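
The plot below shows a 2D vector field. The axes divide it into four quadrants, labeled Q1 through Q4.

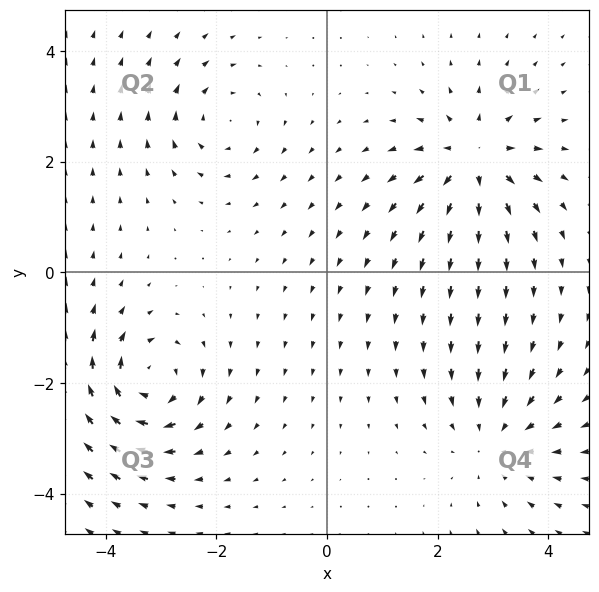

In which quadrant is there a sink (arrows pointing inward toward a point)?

The sink sits at approximately (3.1, -3.0), which lies in quadrant Q4. The divergence there is about -4, negative as expected for a sink.

Q4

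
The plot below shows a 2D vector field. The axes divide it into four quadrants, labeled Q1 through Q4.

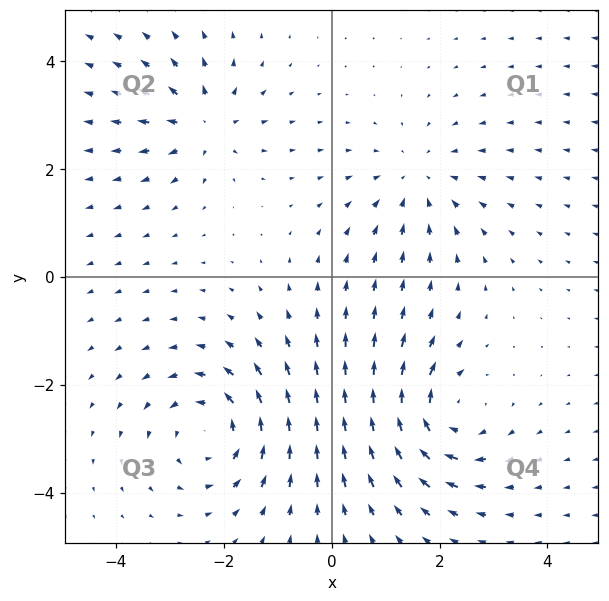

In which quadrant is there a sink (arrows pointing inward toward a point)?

Q1

The sink sits at approximately (1.6, 1.8), which lies in quadrant Q1. The divergence there is about -3, negative as expected for a sink.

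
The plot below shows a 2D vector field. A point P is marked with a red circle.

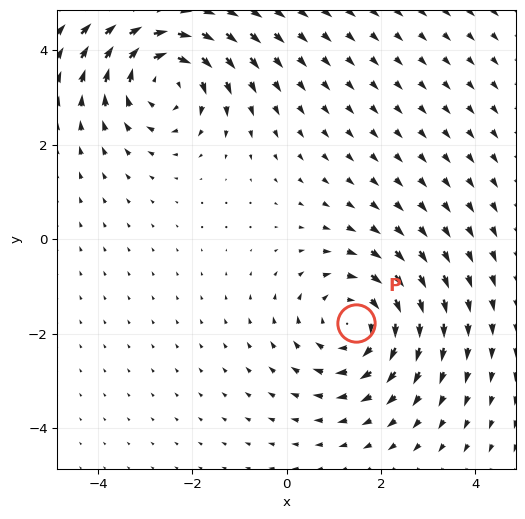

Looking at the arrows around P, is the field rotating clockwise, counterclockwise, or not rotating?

Near P at (1.5, -1.8) the arrows circulate clockwise. The curl (z-component) there is about -3; negative curl means clockwise rotation.

clockwise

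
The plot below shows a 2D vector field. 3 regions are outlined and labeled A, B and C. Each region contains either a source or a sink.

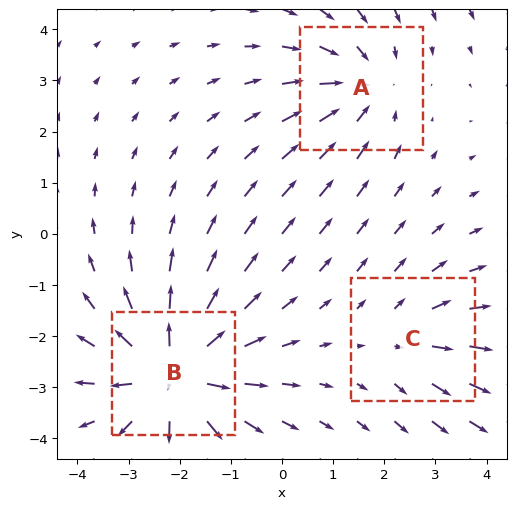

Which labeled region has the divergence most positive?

B

Divergence at each region's feature centre — A: about -3, B: about +5, C: about +2. Region B is most positive.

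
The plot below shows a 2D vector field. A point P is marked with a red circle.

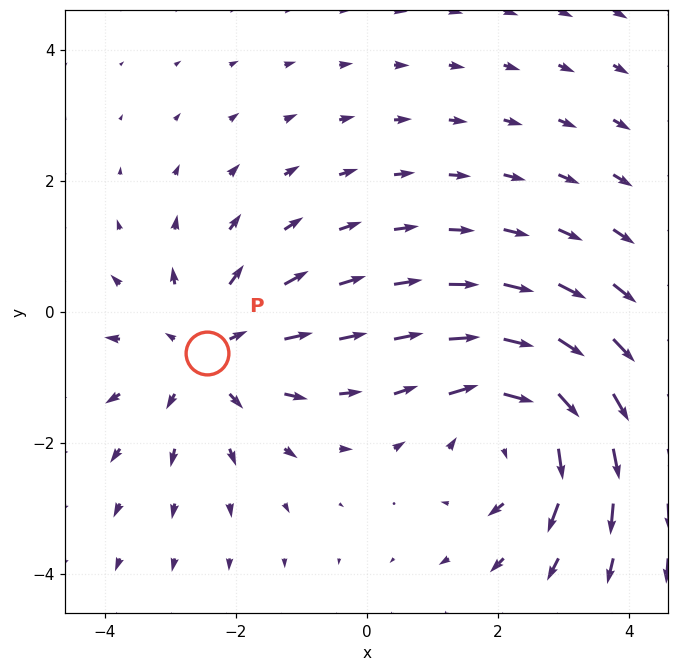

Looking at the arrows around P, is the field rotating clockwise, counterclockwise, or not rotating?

not rotating

Near P at (-2.4, -0.6) the arrows show no circulation. The curl there is ≈0.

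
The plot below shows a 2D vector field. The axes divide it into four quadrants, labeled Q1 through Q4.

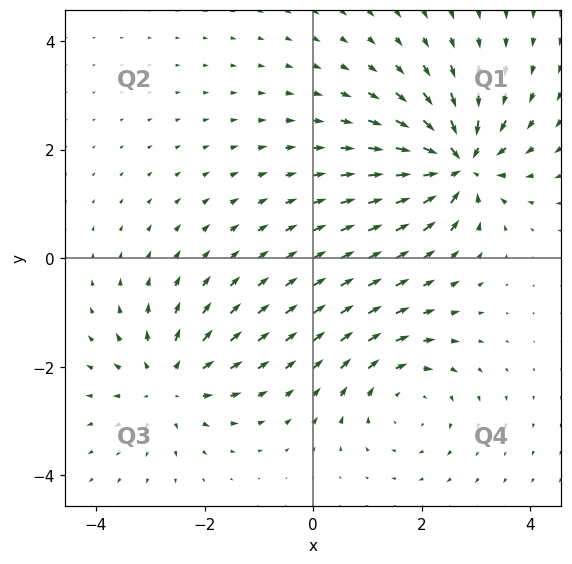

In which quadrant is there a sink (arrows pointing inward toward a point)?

The sink sits at approximately (2.7, 1.7), which lies in quadrant Q1. The divergence there is about -7, negative as expected for a sink.

Q1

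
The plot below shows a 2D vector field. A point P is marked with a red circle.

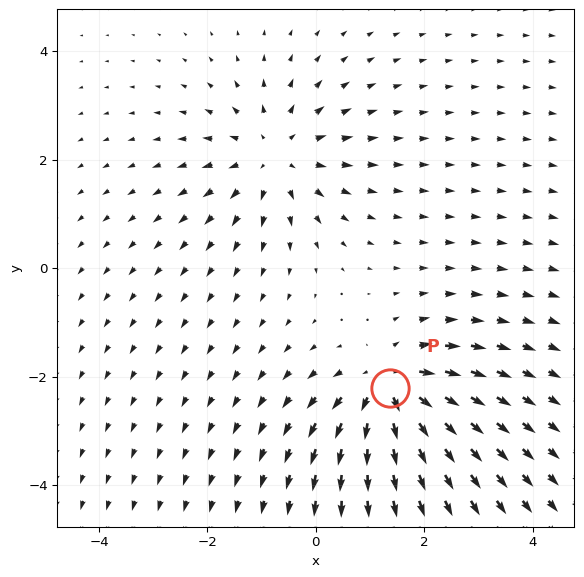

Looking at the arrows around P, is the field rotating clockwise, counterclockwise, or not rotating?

Near P at (1.4, -2.2) the arrows show no circulation. The curl there is ≈0.

not rotating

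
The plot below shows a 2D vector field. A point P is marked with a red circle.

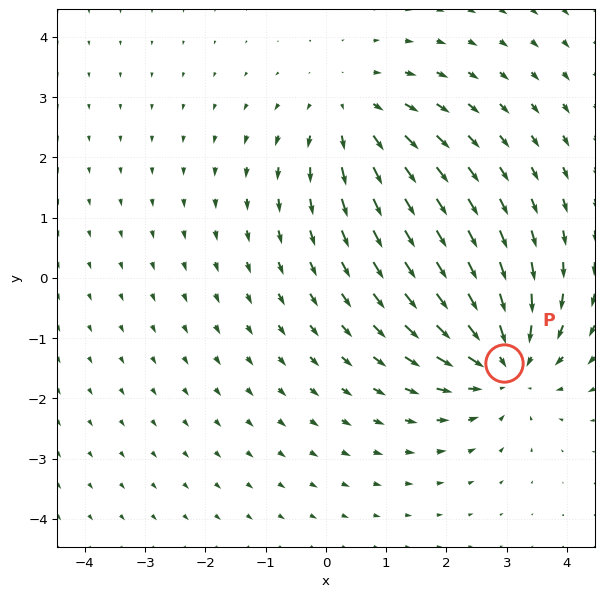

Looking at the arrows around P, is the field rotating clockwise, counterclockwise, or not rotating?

Near P at (3.0, -1.4) the arrows show no circulation. The curl there is ≈0.

not rotating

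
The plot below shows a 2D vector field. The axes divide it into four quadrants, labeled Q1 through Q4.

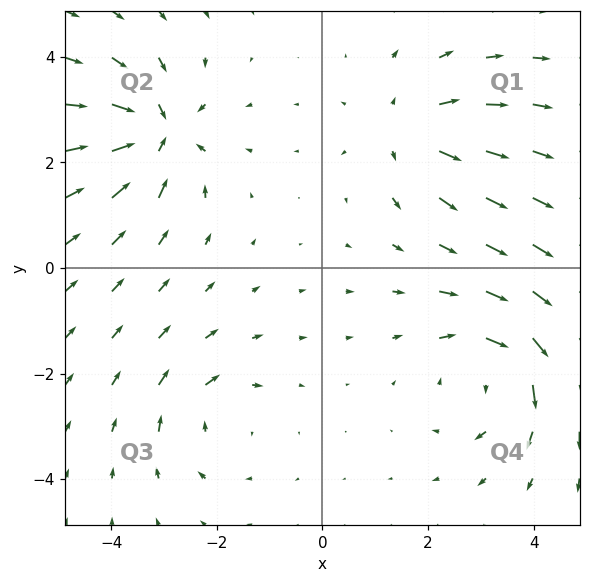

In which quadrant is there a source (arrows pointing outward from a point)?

The source sits at approximately (1.6, 2.6), which lies in quadrant Q1. The divergence there is about +4, positive as expected for a source.

Q1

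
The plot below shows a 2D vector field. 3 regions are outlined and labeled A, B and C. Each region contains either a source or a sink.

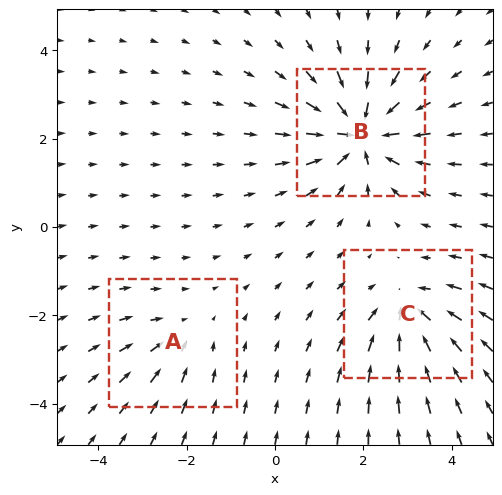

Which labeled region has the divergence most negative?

B

Divergence at each region's feature centre — A: about -2, B: about -5, C: about -4. Region B is most negative.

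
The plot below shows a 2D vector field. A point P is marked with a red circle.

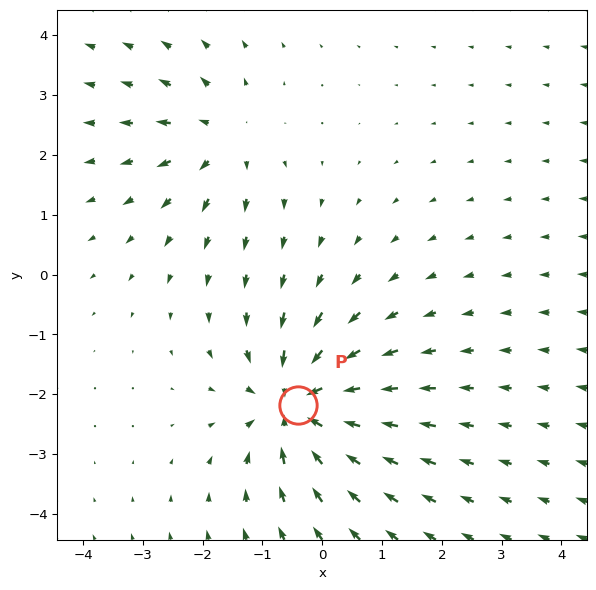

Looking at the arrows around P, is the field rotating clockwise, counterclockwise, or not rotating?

not rotating

Near P at (-0.4, -2.2) the arrows show no circulation. The curl there is ≈0.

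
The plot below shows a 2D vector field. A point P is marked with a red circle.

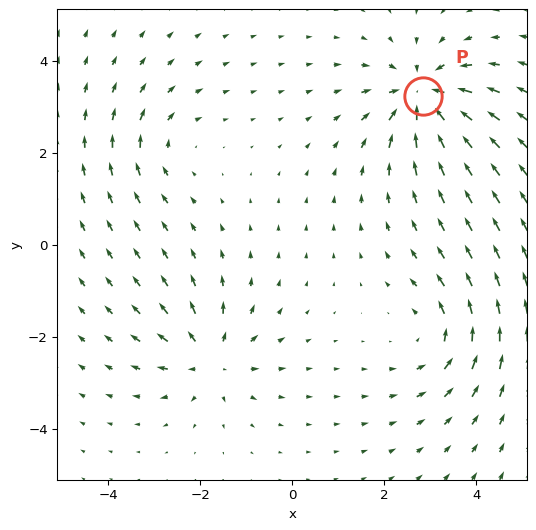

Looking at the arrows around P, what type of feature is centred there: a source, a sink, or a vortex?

At P (2.8, 3.2) the arrows converge inward. Divergence about -5, curl ≈0 — negative divergence with near-zero curl is a sink.

sink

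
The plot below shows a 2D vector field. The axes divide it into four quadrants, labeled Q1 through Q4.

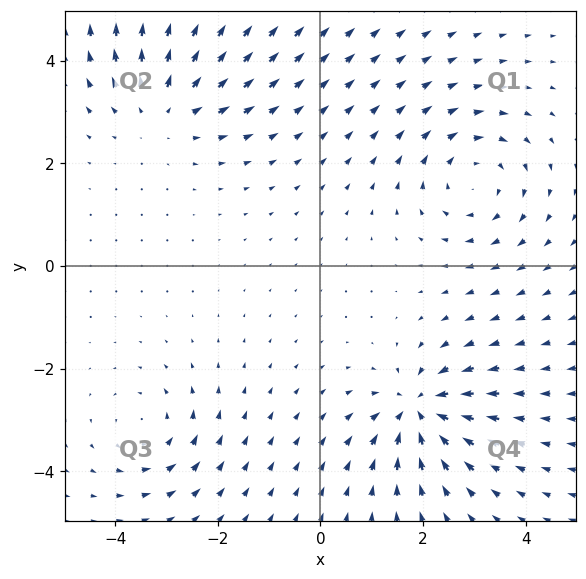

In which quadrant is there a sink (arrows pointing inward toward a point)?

Q4

The sink sits at approximately (1.9, -2.8), which lies in quadrant Q4. The divergence there is about -6, negative as expected for a sink.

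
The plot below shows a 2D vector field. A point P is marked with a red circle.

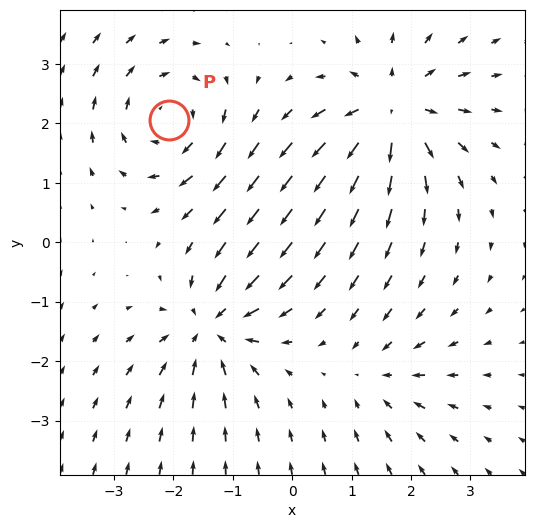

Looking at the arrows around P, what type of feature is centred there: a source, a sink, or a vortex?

vortex

At P (-2.1, 2.1) the arrows circulate clockwise. Divergence ≈0, curl about -5 — near-zero divergence with nonzero curl is a vortex.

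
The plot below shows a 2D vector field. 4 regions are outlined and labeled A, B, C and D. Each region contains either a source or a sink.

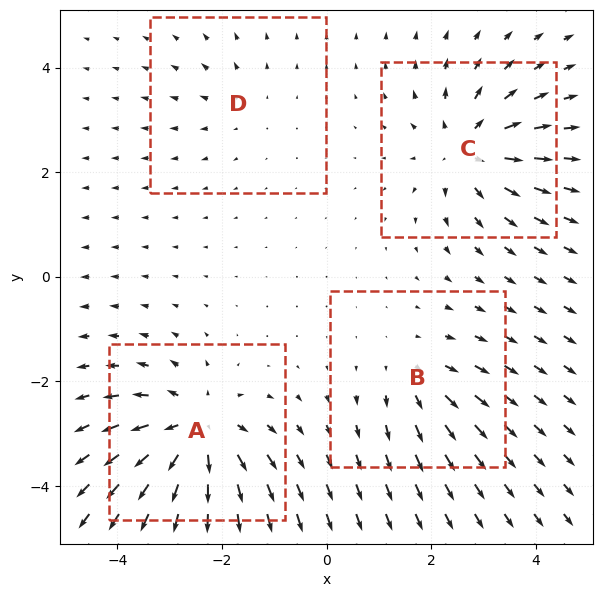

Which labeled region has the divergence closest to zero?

D

Divergence at each region's feature centre — A: about +7, B: about +4, C: about +6, D: about +2. Region D is closest to zero.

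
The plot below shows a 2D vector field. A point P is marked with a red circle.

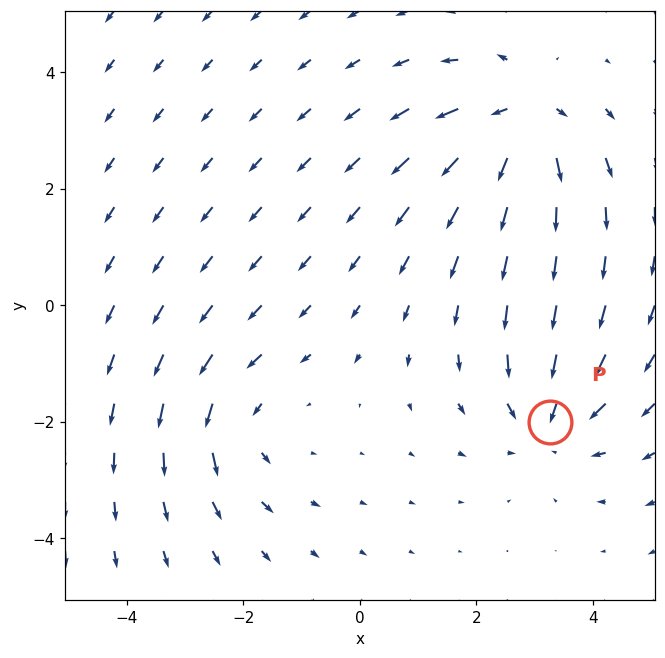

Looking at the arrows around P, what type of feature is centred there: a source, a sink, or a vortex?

sink

At P (3.3, -2.0) the arrows converge inward. Divergence about -3, curl ≈0 — negative divergence with near-zero curl is a sink.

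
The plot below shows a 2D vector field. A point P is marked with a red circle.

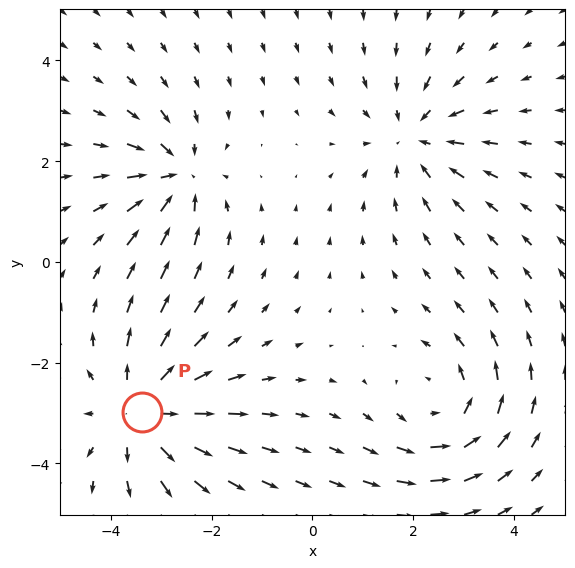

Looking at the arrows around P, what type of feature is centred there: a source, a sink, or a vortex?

source

At P (-3.4, -3.0) the arrows spread outward. Divergence about +4, curl ≈0 — positive divergence with near-zero curl is a source.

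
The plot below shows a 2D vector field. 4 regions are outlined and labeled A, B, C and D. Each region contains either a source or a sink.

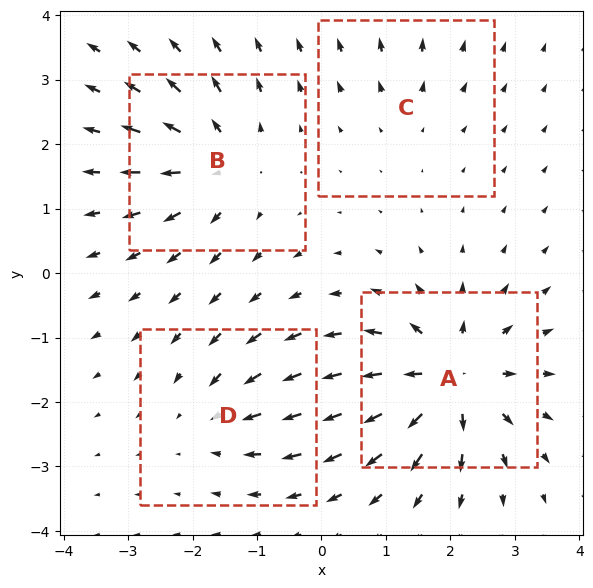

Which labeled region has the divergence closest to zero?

C

Divergence at each region's feature centre — A: about +9, B: about +6, C: about +3, D: about -4. Region C is closest to zero.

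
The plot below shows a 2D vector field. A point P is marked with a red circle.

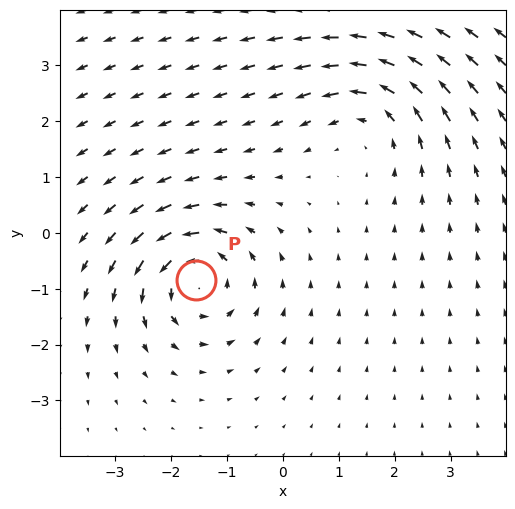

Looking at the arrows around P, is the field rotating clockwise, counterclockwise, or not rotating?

counterclockwise

Near P at (-1.6, -0.9) the arrows circulate counterclockwise. The curl (z-component) there is about +5; positive curl means counterclockwise rotation.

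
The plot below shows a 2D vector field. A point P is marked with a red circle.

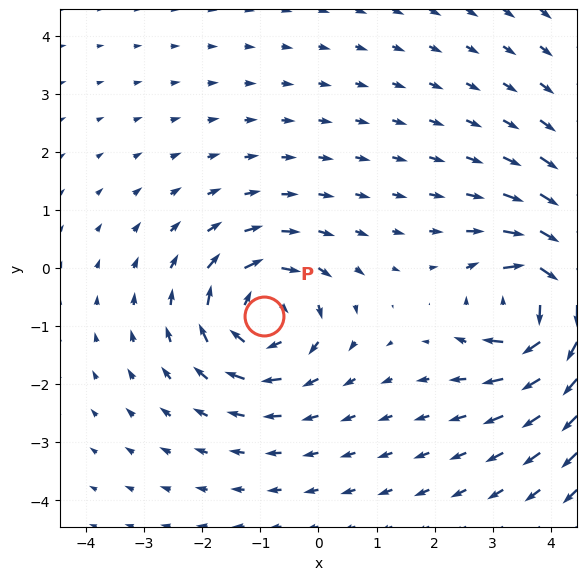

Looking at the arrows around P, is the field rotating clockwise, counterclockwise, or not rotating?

clockwise

Near P at (-0.9, -0.8) the arrows circulate clockwise. The curl (z-component) there is about -5; negative curl means clockwise rotation.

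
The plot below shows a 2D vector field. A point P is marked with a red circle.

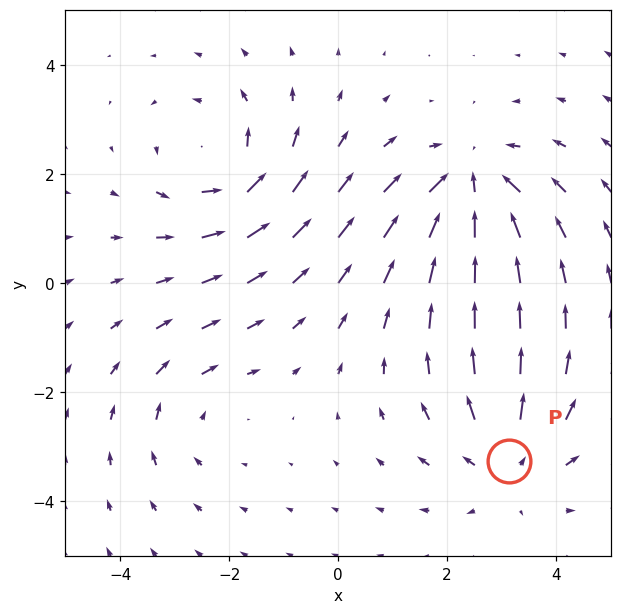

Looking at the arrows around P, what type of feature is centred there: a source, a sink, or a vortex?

source

At P (3.1, -3.3) the arrows spread outward. Divergence about +4, curl ≈0 — positive divergence with near-zero curl is a source.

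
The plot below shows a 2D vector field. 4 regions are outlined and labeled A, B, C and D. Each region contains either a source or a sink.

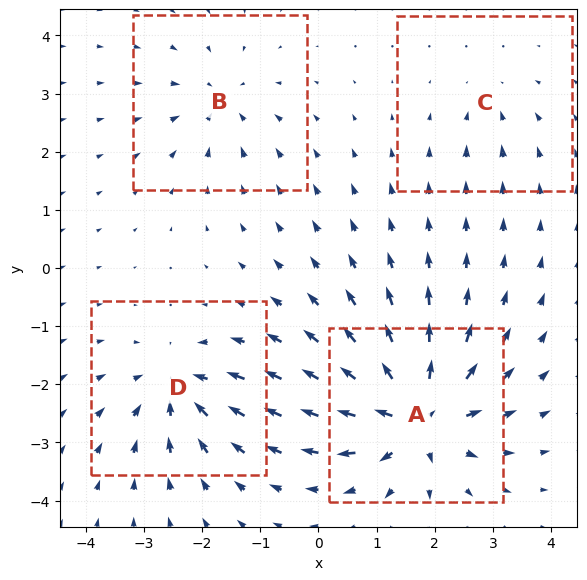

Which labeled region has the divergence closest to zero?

Divergence at each region's feature centre — A: about +9, B: about -4, C: about -3, D: about -6. Region C is closest to zero.

C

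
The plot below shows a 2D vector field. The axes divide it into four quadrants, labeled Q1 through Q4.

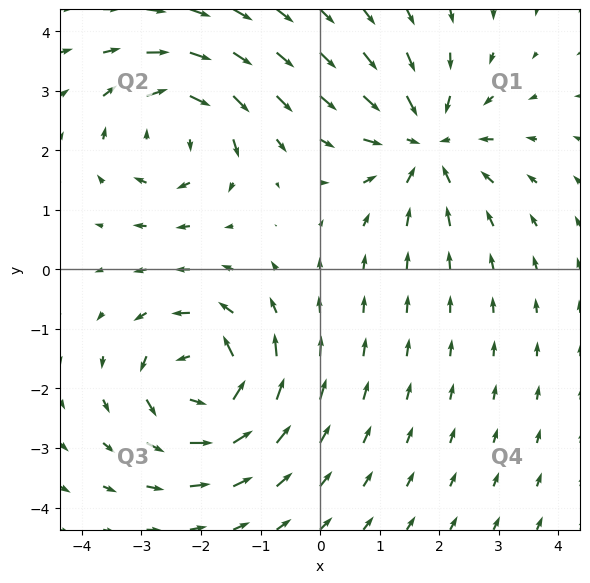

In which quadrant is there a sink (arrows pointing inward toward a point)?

Q1

The sink sits at approximately (1.8, 2.1), which lies in quadrant Q1. The divergence there is about -5, negative as expected for a sink.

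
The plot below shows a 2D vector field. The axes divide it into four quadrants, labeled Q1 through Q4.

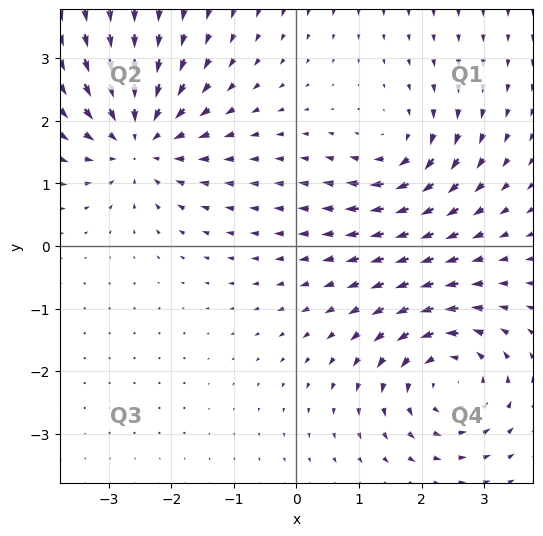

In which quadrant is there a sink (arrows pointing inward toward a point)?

Q2

The sink sits at approximately (-2.5, 1.7), which lies in quadrant Q2. The divergence there is about -4, negative as expected for a sink.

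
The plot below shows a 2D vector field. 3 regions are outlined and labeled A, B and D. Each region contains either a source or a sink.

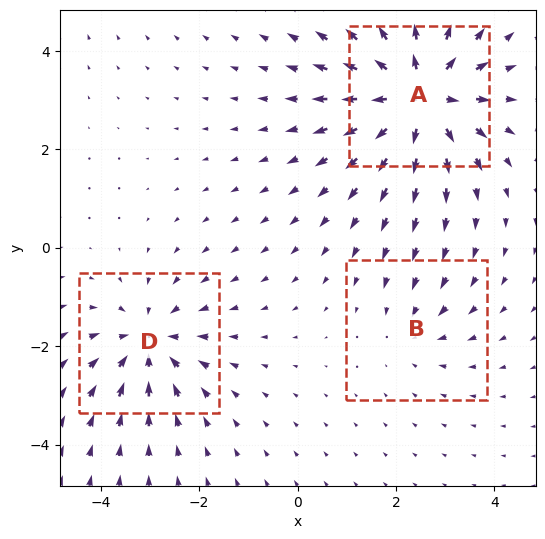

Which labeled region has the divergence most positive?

A

Divergence at each region's feature centre — A: about +6, B: about -2, D: about -4. Region A is most positive.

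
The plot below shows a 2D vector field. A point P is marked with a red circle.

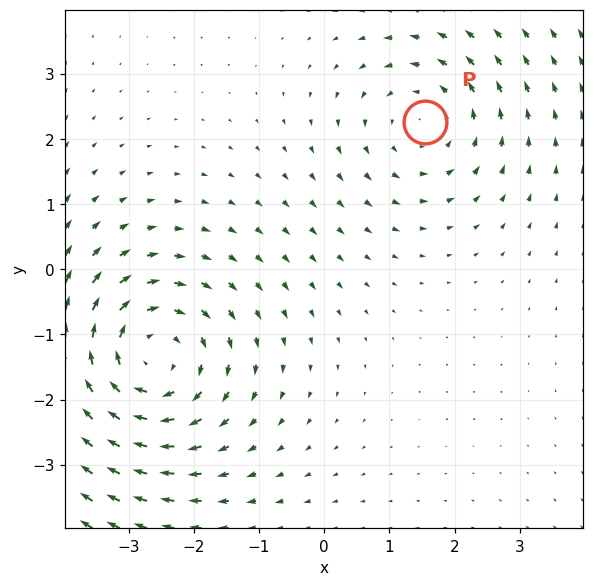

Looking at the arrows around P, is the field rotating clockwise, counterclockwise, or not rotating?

counterclockwise

Near P at (1.5, 2.3) the arrows circulate counterclockwise. The curl (z-component) there is about +2; positive curl means counterclockwise rotation.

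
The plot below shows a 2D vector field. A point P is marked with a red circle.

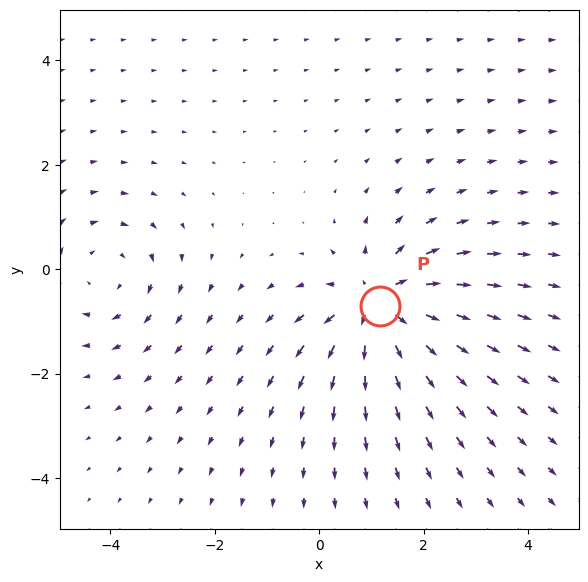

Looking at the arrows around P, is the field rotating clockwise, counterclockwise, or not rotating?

Near P at (1.2, -0.7) the arrows show no circulation. The curl there is ≈0.

not rotating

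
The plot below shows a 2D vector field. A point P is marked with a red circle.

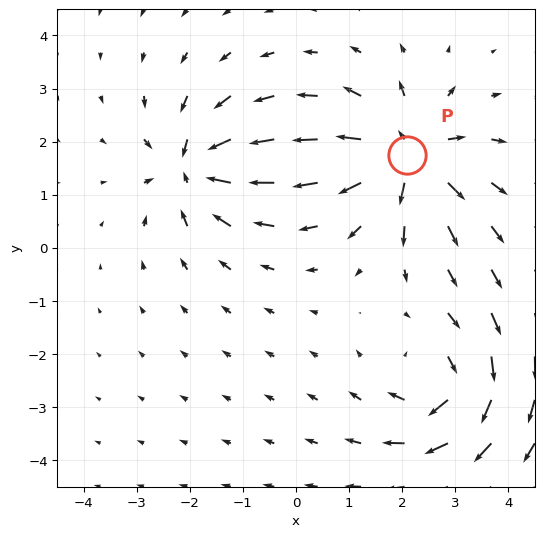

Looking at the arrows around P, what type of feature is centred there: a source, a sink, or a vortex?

source

At P (2.1, 1.7) the arrows spread outward. Divergence about +5, curl ≈0 — positive divergence with near-zero curl is a source.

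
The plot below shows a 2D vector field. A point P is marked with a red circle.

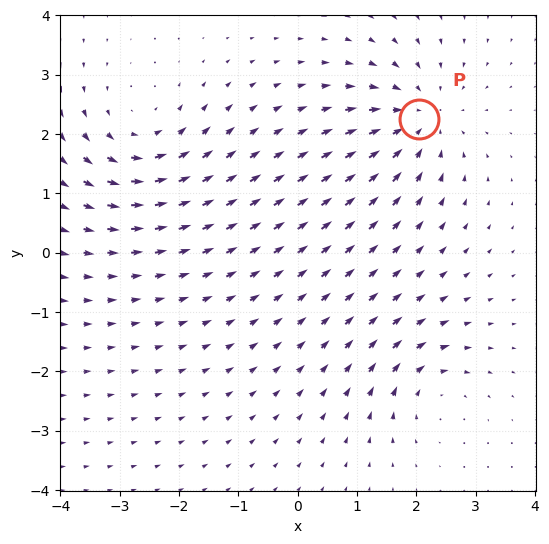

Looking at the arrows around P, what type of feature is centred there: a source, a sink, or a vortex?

At P (2.1, 2.3) the arrows converge inward. Divergence about -4, curl ≈0 — negative divergence with near-zero curl is a sink.

sink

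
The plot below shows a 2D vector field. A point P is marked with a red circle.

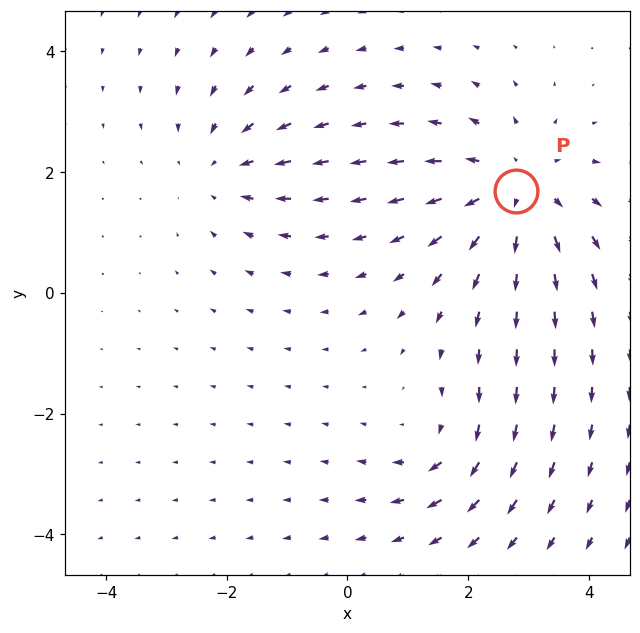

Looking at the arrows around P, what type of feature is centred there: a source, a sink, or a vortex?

source

At P (2.8, 1.7) the arrows spread outward. Divergence about +4, curl ≈0 — positive divergence with near-zero curl is a source.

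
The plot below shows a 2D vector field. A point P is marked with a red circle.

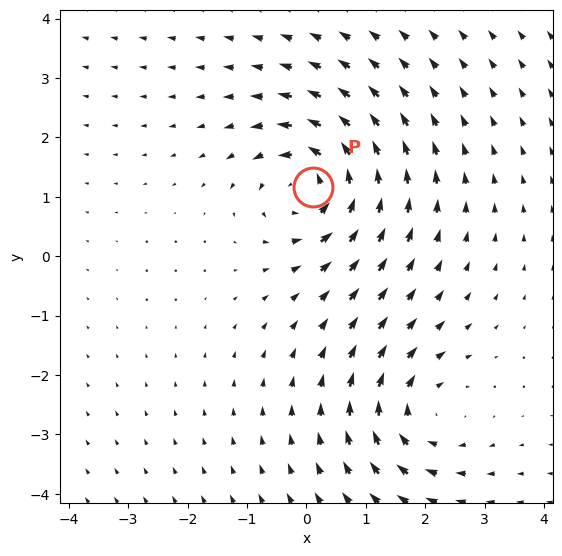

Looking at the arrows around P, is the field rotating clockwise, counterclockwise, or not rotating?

Near P at (0.1, 1.2) the arrows circulate counterclockwise. The curl (z-component) there is about +5; positive curl means counterclockwise rotation.

counterclockwise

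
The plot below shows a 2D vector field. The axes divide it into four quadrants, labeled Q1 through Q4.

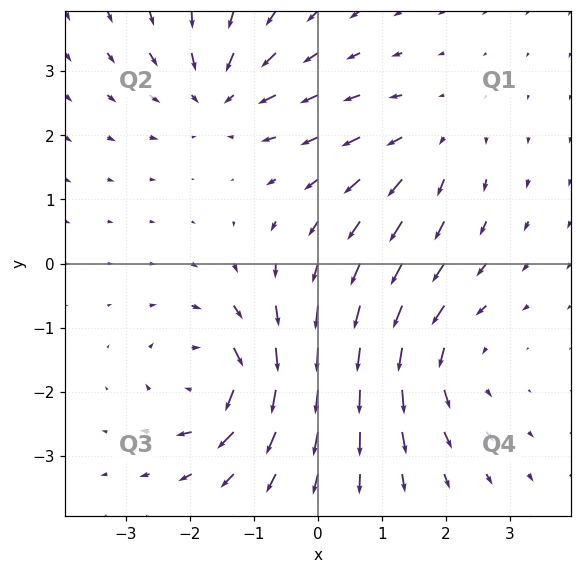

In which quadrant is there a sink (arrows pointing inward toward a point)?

The sink sits at approximately (-1.6, 2.6), which lies in quadrant Q2. The divergence there is about -4, negative as expected for a sink.

Q2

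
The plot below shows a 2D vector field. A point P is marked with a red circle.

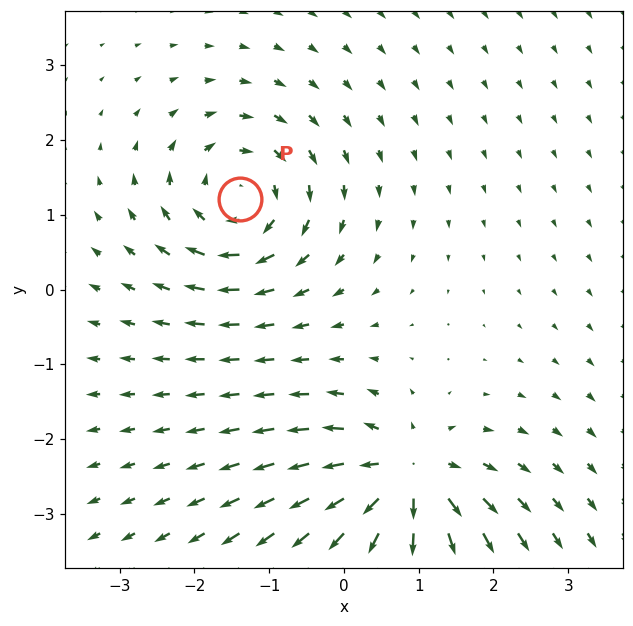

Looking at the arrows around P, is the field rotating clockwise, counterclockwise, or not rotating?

Near P at (-1.4, 1.2) the arrows circulate clockwise. The curl (z-component) there is about -5; negative curl means clockwise rotation.

clockwise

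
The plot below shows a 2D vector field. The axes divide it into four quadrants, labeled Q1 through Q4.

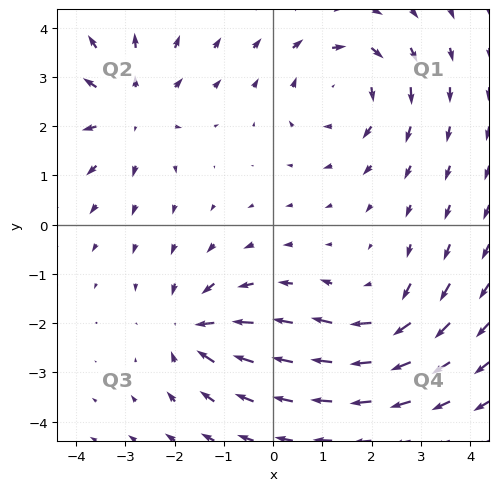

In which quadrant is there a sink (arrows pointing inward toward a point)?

The sink sits at approximately (-1.6, -2.1), which lies in quadrant Q3. The divergence there is about -4, negative as expected for a sink.

Q3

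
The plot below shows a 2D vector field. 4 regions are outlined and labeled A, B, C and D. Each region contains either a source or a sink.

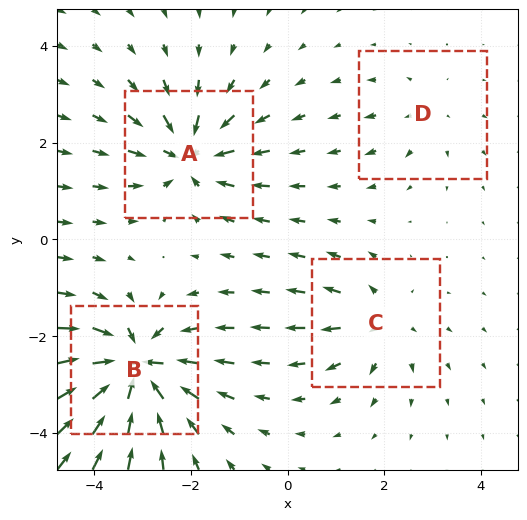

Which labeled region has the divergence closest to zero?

D

Divergence at each region's feature centre — A: about -6, B: about -8, C: about +4, D: about +2. Region D is closest to zero.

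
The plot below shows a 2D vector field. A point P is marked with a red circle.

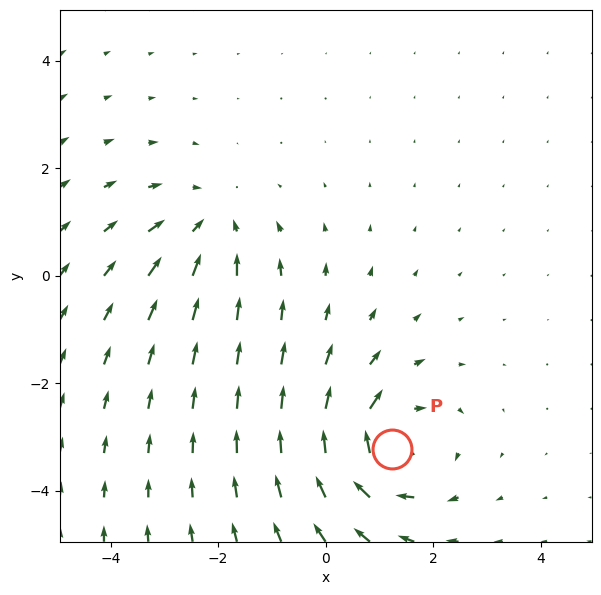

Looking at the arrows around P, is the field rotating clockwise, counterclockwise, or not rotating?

clockwise

Near P at (1.2, -3.2) the arrows circulate clockwise. The curl (z-component) there is about -5; negative curl means clockwise rotation.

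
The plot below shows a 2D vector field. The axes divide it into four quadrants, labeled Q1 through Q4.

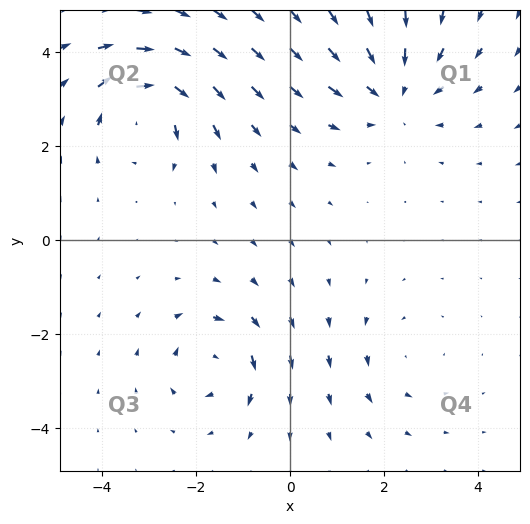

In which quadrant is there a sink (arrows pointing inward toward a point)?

The sink sits at approximately (2.2, 3.2), which lies in quadrant Q1. The divergence there is about -4, negative as expected for a sink.

Q1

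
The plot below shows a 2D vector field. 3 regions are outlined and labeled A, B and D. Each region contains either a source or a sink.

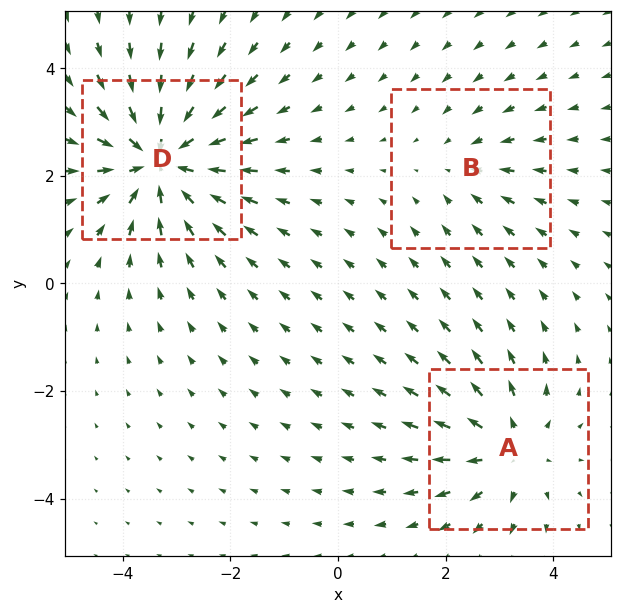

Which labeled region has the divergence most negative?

D

Divergence at each region's feature centre — A: about +3, B: about -2, D: about -5. Region D is most negative.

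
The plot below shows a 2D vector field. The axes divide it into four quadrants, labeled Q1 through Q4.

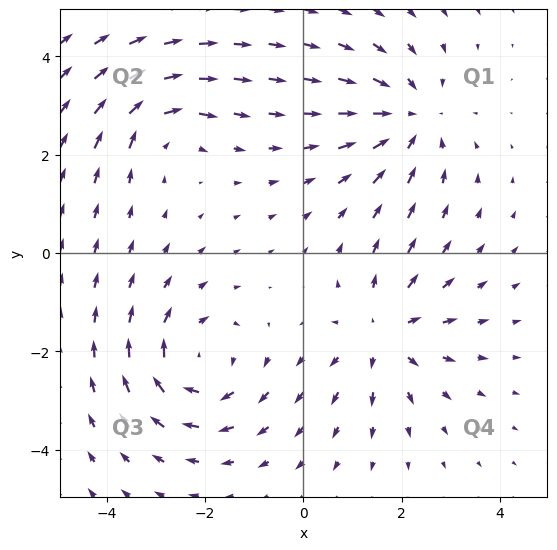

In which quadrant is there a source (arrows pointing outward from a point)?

Q4

The source sits at approximately (1.6, -1.6), which lies in quadrant Q4. The divergence there is about +4, positive as expected for a source.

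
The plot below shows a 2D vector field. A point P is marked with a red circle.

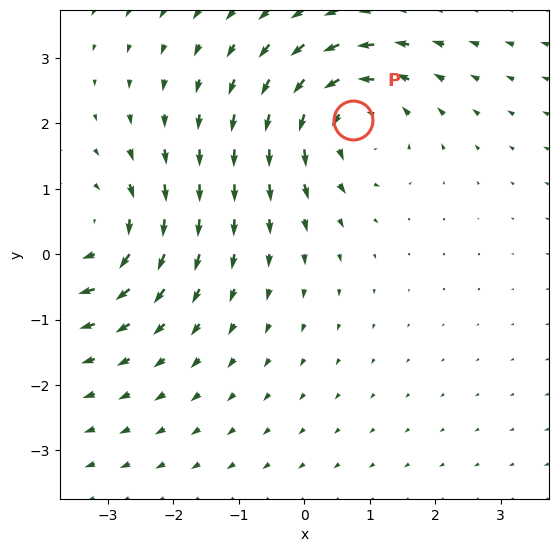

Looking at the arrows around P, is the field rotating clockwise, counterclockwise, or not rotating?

counterclockwise

Near P at (0.7, 2.0) the arrows circulate counterclockwise. The curl (z-component) there is about +4; positive curl means counterclockwise rotation.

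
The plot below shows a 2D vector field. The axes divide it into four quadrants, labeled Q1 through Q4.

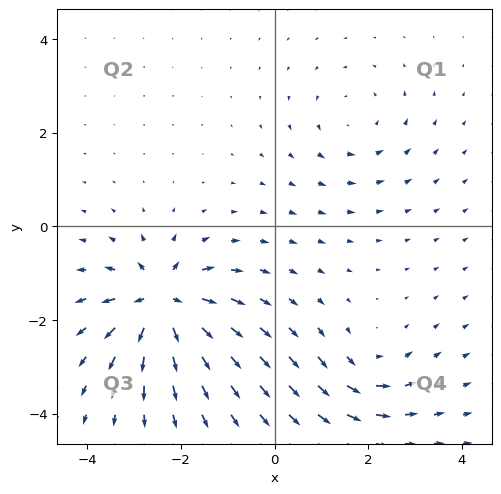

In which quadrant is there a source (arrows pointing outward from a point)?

Q3

The source sits at approximately (-2.4, -1.6), which lies in quadrant Q3. The divergence there is about +7, positive as expected for a source.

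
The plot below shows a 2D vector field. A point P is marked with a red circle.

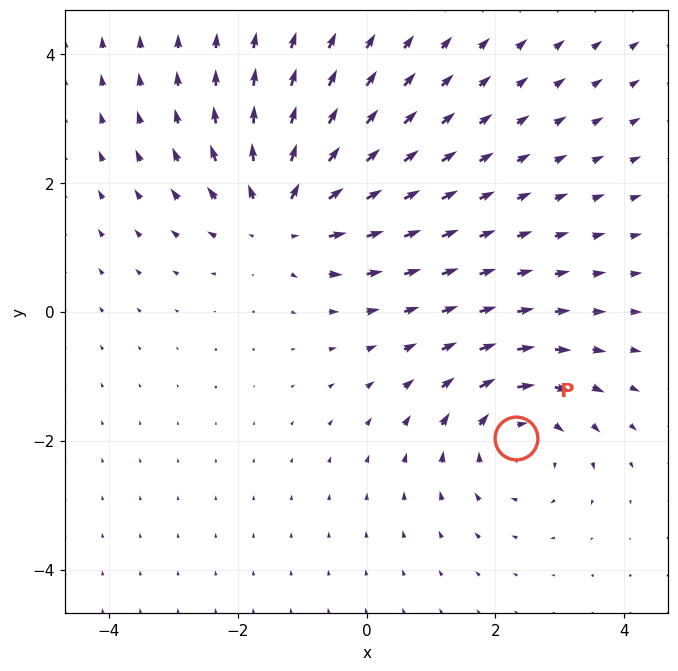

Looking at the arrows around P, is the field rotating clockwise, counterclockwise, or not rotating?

Near P at (2.3, -2.0) the arrows circulate clockwise. The curl (z-component) there is about -4; negative curl means clockwise rotation.

clockwise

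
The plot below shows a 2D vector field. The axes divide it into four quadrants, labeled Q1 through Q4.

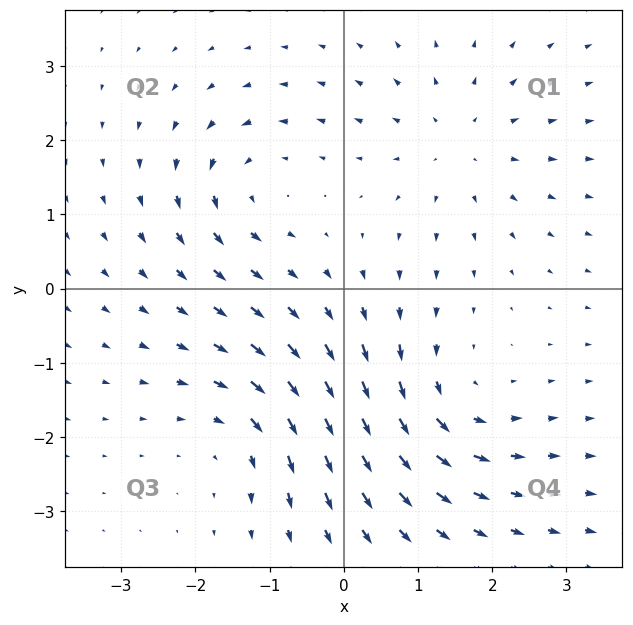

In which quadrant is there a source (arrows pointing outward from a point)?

Q1

The source sits at approximately (1.6, 1.9), which lies in quadrant Q1. The divergence there is about +3, positive as expected for a source.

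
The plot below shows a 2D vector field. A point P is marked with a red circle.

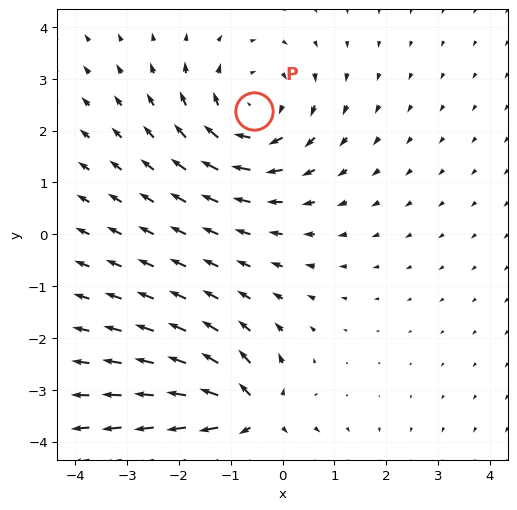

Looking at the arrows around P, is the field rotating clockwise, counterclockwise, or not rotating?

Near P at (-0.6, 2.4) the arrows circulate clockwise. The curl (z-component) there is about -4; negative curl means clockwise rotation.

clockwise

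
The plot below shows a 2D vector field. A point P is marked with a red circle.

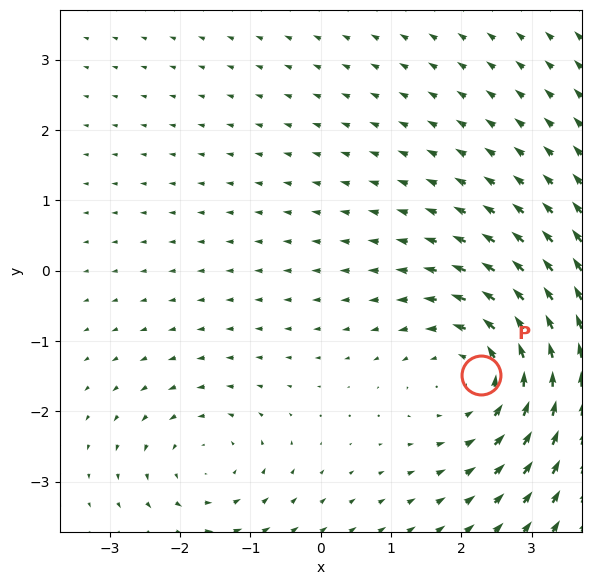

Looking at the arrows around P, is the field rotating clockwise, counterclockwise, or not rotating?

counterclockwise

Near P at (2.3, -1.5) the arrows circulate counterclockwise. The curl (z-component) there is about +4; positive curl means counterclockwise rotation.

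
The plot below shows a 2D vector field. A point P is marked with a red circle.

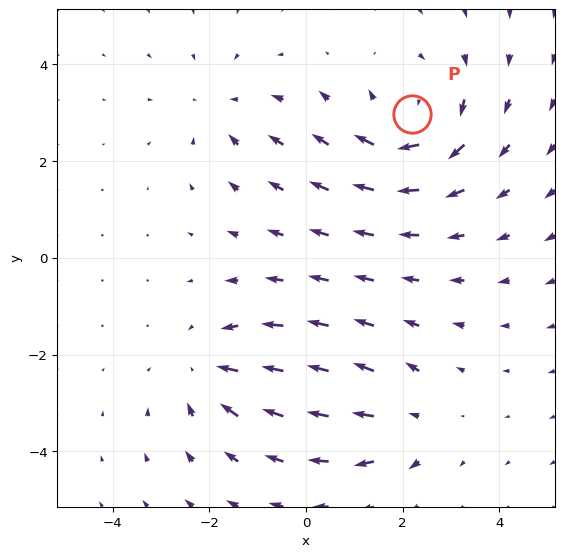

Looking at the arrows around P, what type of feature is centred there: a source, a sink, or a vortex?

vortex

At P (2.2, 3.0) the arrows circulate clockwise. Divergence ≈0, curl about -4 — near-zero divergence with nonzero curl is a vortex.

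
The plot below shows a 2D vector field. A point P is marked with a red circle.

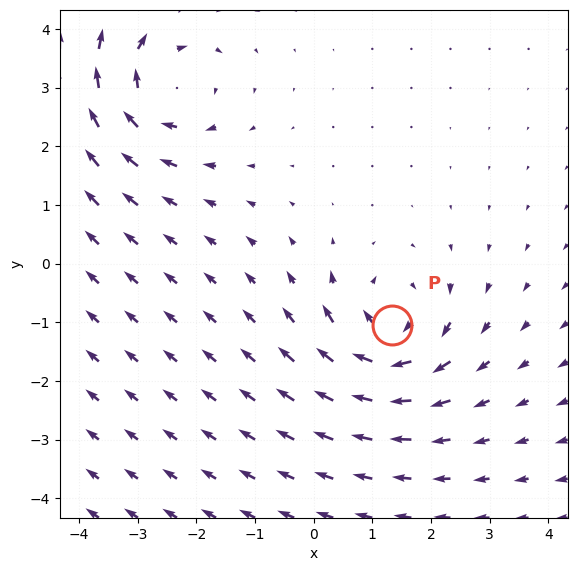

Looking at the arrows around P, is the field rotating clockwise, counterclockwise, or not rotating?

Near P at (1.3, -1.0) the arrows circulate clockwise. The curl (z-component) there is about -4; negative curl means clockwise rotation.

clockwise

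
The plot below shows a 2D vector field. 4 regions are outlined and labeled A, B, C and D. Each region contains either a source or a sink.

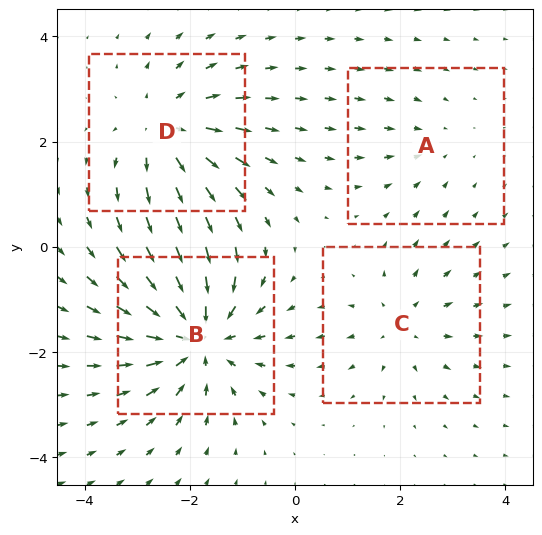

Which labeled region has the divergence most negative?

B

Divergence at each region's feature centre — A: about -2, B: about -6, C: about +3, D: about +4. Region B is most negative.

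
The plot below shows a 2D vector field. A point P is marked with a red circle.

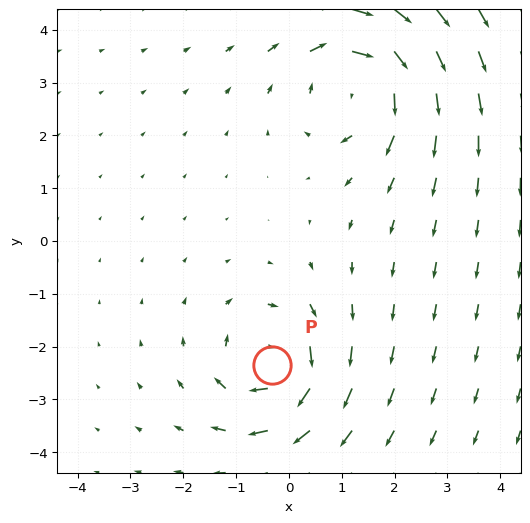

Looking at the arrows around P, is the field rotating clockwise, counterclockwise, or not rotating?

clockwise

Near P at (-0.3, -2.3) the arrows circulate clockwise. The curl (z-component) there is about -4; negative curl means clockwise rotation.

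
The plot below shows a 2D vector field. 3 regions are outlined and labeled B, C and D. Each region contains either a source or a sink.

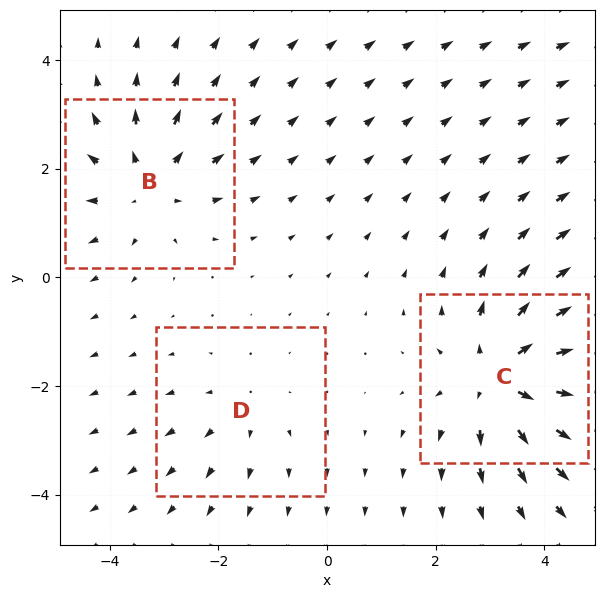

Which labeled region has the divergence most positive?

C

Divergence at each region's feature centre — B: about +3, C: about +4, D: about +2. Region C is most positive.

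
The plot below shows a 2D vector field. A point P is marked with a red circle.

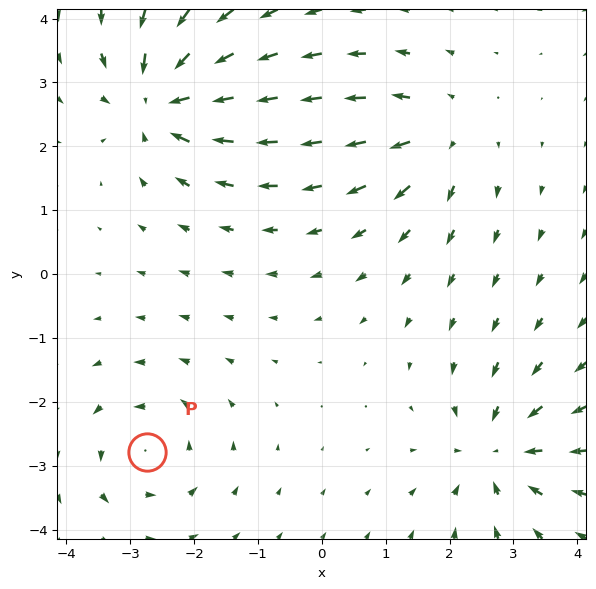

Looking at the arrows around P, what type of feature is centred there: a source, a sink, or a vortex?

vortex

At P (-2.7, -2.8) the arrows circulate counterclockwise. Divergence ≈0, curl about +4 — near-zero divergence with nonzero curl is a vortex.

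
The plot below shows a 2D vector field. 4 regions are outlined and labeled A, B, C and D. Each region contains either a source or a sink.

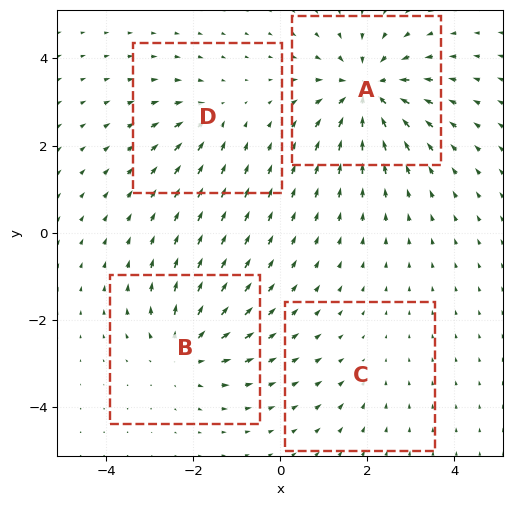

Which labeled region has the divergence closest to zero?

Divergence at each region's feature centre — A: about -8, B: about +5, C: about -2, D: about -3. Region C is closest to zero.

C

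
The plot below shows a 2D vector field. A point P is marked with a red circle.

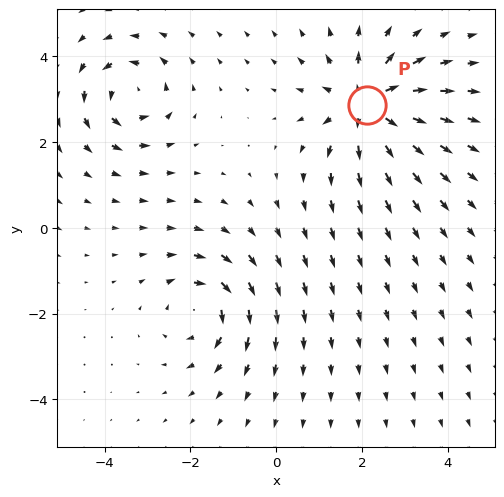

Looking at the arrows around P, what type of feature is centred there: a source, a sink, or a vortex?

At P (2.1, 2.9) the arrows spread outward. Divergence about +5, curl ≈0 — positive divergence with near-zero curl is a source.

source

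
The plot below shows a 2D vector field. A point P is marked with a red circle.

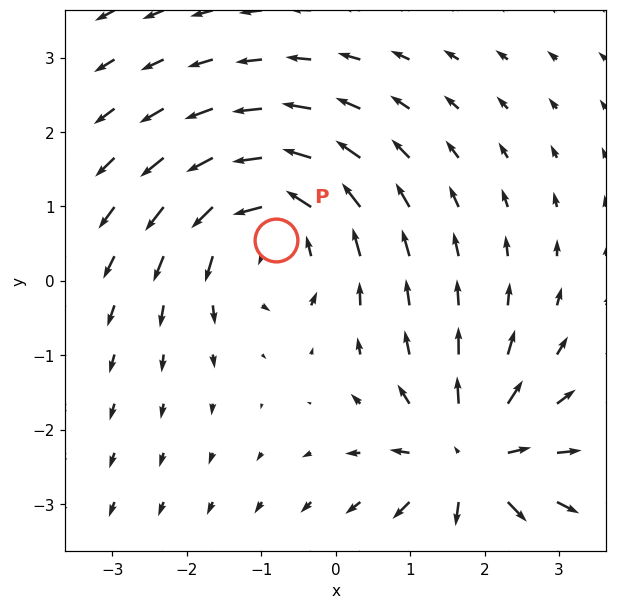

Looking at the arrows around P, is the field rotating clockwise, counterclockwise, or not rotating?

counterclockwise

Near P at (-0.8, 0.5) the arrows circulate counterclockwise. The curl (z-component) there is about +5; positive curl means counterclockwise rotation.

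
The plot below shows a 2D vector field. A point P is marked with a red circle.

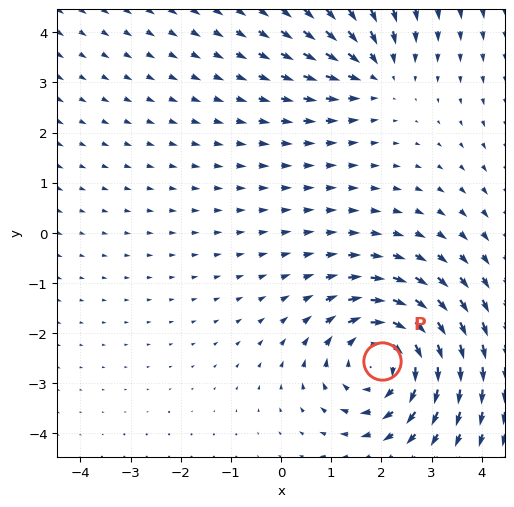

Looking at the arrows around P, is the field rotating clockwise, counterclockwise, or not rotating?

clockwise

Near P at (2.0, -2.6) the arrows circulate clockwise. The curl (z-component) there is about -5; negative curl means clockwise rotation.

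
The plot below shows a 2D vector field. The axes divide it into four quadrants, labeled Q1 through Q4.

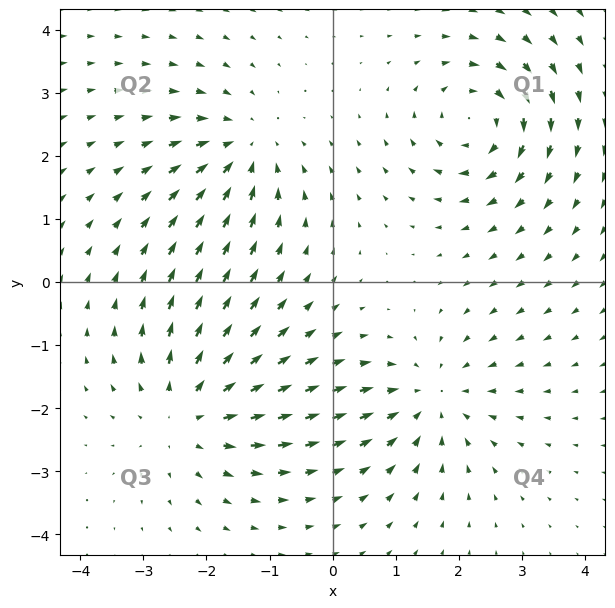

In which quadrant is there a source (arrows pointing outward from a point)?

The source sits at approximately (-2.3, -2.1), which lies in quadrant Q3. The divergence there is about +4, positive as expected for a source.

Q3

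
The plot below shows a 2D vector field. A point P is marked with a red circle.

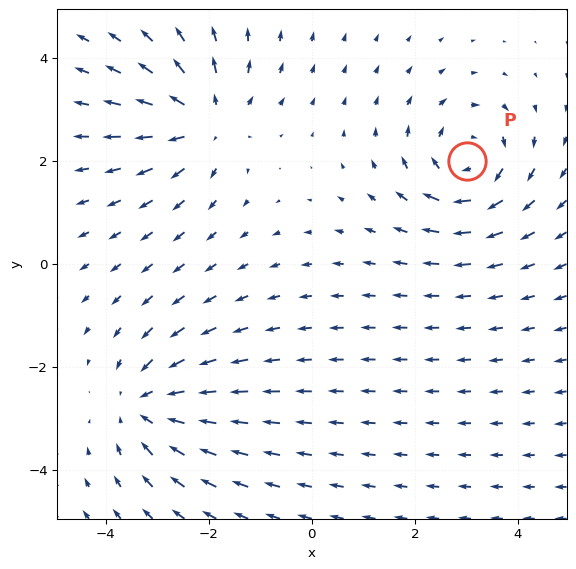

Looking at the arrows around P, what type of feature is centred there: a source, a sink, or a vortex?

vortex

At P (3.0, 2.0) the arrows circulate clockwise. Divergence ≈0, curl about -5 — near-zero divergence with nonzero curl is a vortex.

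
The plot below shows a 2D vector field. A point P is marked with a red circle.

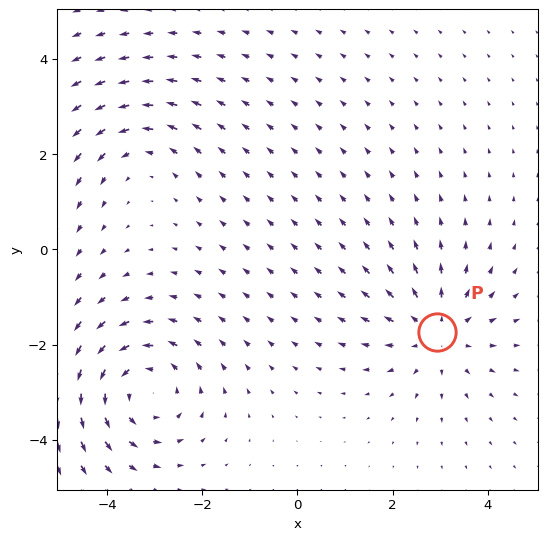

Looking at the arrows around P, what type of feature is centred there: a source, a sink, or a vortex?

At P (2.9, -1.7) the arrows spread outward. Divergence about +3, curl ≈0 — positive divergence with near-zero curl is a source.

source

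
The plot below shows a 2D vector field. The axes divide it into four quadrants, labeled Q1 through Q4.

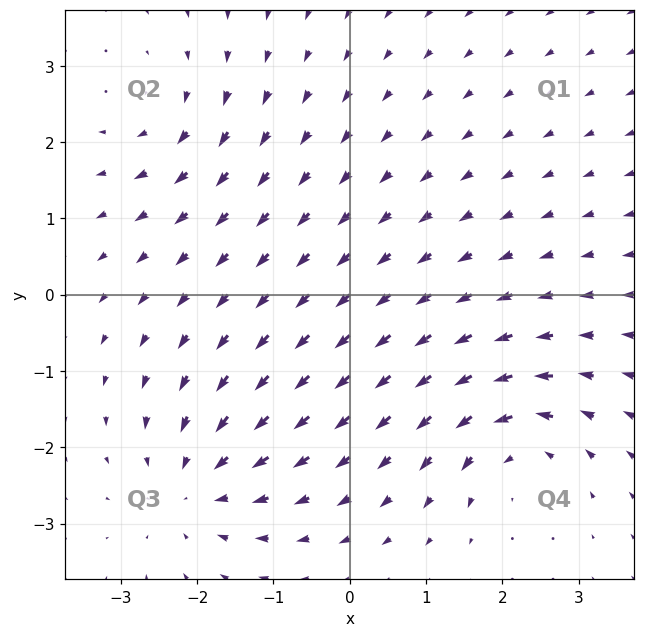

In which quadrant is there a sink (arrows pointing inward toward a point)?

The sink sits at approximately (-2.0, -2.5), which lies in quadrant Q3. The divergence there is about -5, negative as expected for a sink.

Q3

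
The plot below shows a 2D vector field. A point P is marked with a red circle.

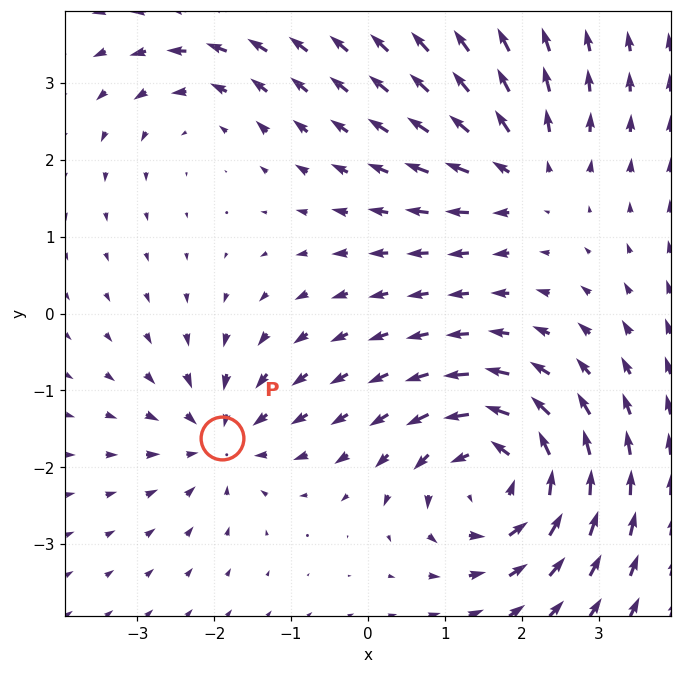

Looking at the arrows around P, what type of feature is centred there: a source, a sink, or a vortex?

At P (-1.9, -1.6) the arrows converge inward. Divergence about -4, curl ≈0 — negative divergence with near-zero curl is a sink.

sink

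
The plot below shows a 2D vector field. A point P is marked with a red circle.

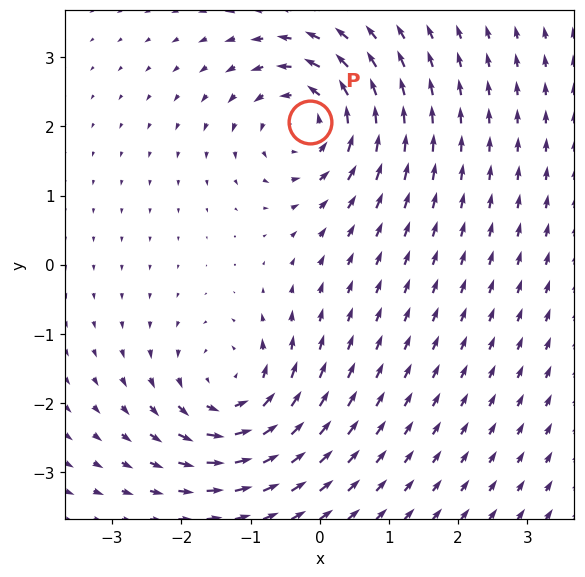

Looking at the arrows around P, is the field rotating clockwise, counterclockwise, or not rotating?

counterclockwise

Near P at (-0.1, 2.1) the arrows circulate counterclockwise. The curl (z-component) there is about +4; positive curl means counterclockwise rotation.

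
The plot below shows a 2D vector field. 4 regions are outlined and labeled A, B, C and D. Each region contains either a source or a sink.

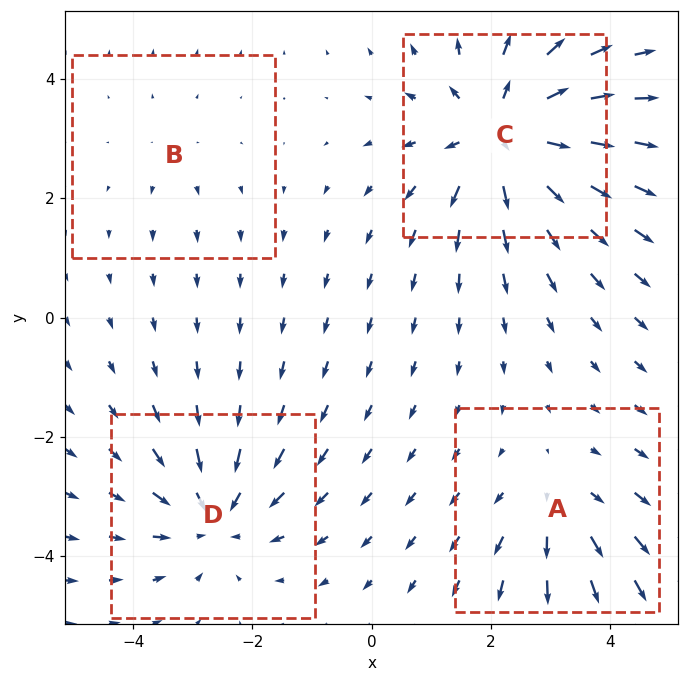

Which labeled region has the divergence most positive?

C

Divergence at each region's feature centre — A: about +3, B: about +2, C: about +7, D: about -5. Region C is most positive.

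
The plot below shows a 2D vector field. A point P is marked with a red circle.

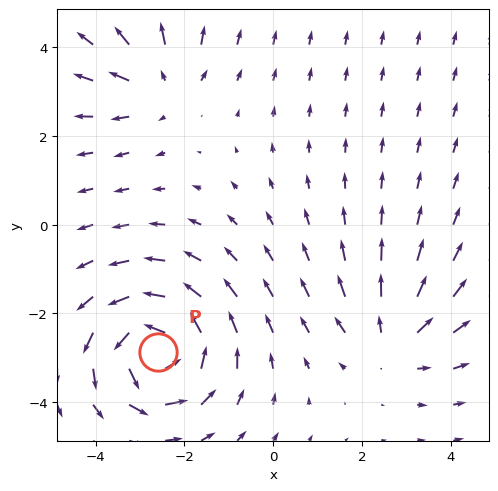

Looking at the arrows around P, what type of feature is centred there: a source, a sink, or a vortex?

At P (-2.6, -2.9) the arrows circulate counterclockwise. Divergence ≈0, curl about +6 — near-zero divergence with nonzero curl is a vortex.

vortex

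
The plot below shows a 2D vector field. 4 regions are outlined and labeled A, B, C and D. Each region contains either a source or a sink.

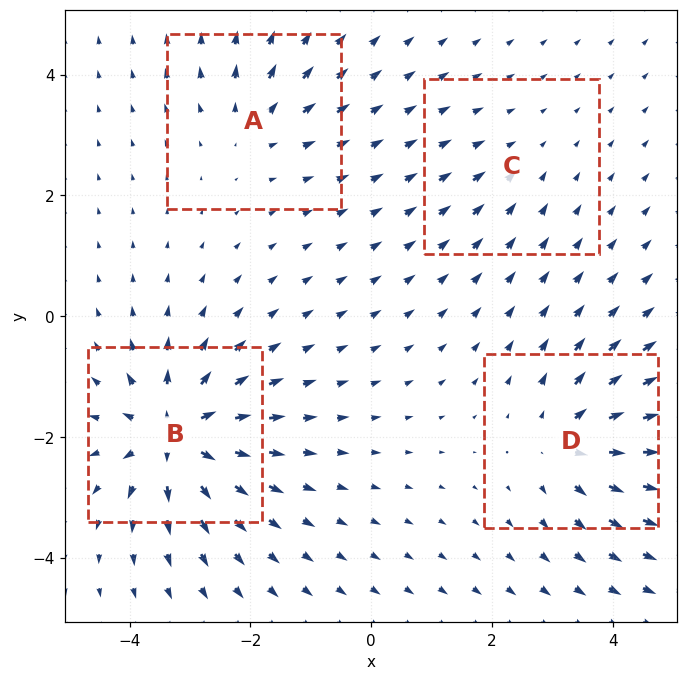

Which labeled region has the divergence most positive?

B

Divergence at each region's feature centre — A: about +4, B: about +9, C: about -2, D: about +6. Region B is most positive.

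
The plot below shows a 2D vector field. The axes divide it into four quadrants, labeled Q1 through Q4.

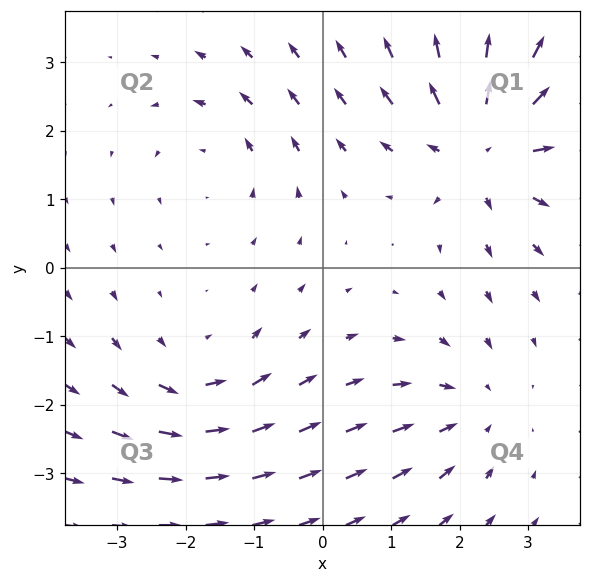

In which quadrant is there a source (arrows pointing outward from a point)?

The source sits at approximately (2.4, 1.8), which lies in quadrant Q1. The divergence there is about +5, positive as expected for a source.

Q1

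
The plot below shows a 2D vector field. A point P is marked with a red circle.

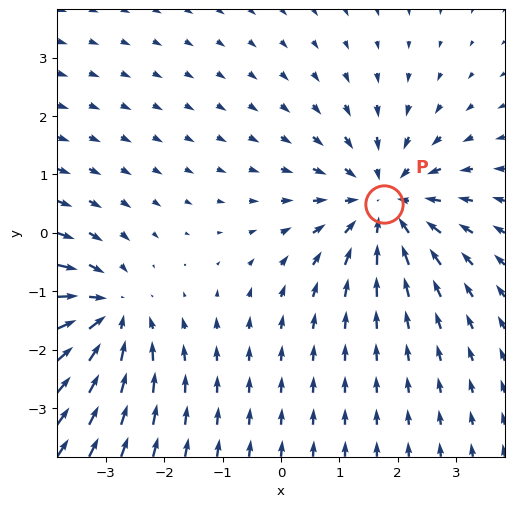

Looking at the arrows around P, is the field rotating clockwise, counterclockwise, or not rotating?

not rotating

Near P at (1.8, 0.5) the arrows show no circulation. The curl there is ≈0.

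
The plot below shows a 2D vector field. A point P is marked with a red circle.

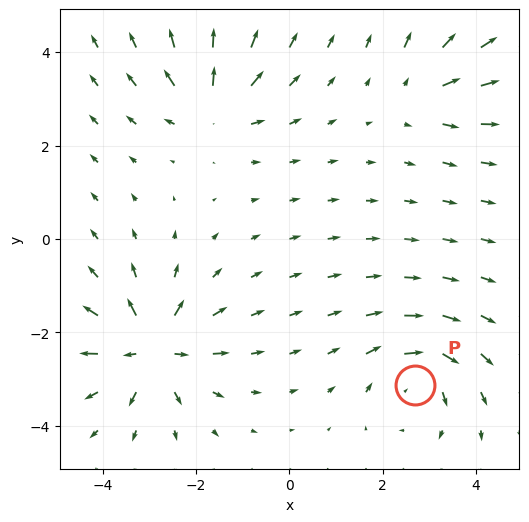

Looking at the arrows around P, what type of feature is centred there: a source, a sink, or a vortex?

vortex

At P (2.7, -3.1) the arrows circulate clockwise. Divergence ≈0, curl about -5 — near-zero divergence with nonzero curl is a vortex.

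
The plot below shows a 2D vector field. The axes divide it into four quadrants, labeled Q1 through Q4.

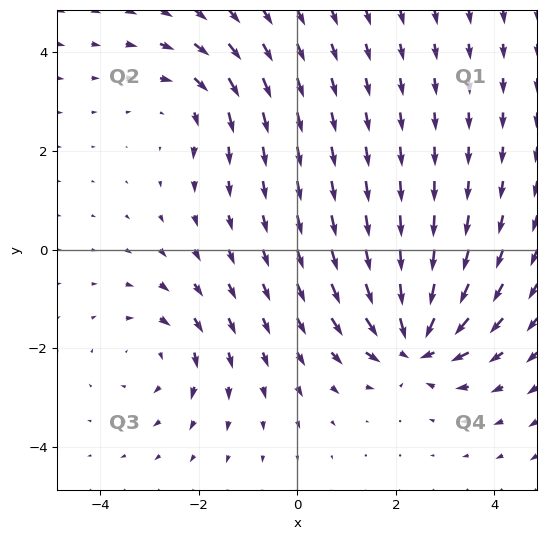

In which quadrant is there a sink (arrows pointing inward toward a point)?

Q4

The sink sits at approximately (2.4, -1.9), which lies in quadrant Q4. The divergence there is about -6, negative as expected for a sink.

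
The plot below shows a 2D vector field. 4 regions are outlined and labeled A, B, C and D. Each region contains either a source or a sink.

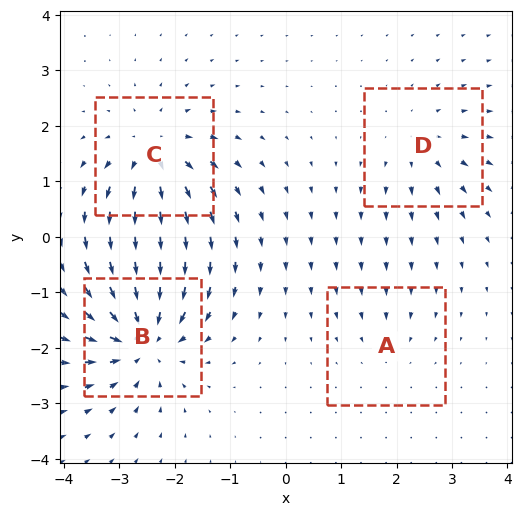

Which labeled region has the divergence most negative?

B

Divergence at each region's feature centre — A: about -3, B: about -8, C: about +6, D: about +4. Region B is most negative.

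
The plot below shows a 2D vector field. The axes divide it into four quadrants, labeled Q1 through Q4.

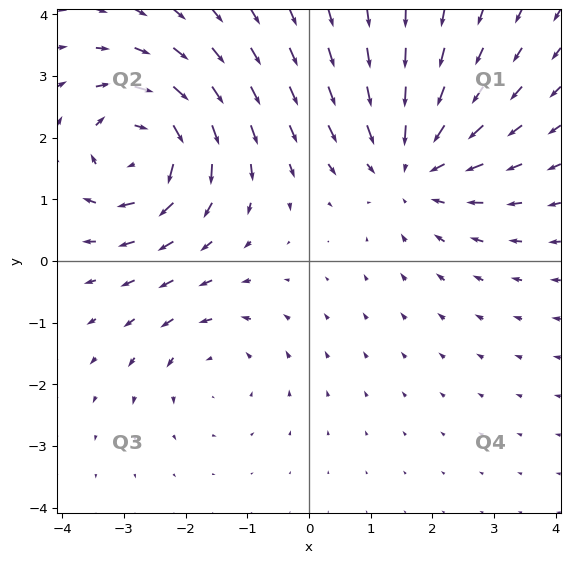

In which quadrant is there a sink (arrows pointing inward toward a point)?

Q1

The sink sits at approximately (1.7, 1.5), which lies in quadrant Q1. The divergence there is about -4, negative as expected for a sink.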